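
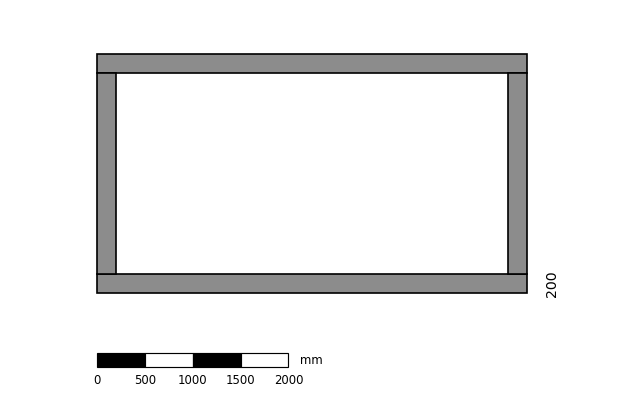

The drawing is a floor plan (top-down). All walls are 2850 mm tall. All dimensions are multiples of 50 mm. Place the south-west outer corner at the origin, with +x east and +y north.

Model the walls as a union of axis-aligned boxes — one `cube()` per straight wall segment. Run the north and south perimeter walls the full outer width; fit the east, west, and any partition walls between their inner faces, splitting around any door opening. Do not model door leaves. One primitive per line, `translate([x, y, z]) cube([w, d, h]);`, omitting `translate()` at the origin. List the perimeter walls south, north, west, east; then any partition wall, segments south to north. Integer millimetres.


cube([4500, 200, 2850]);
translate([0, 2300, 0]) cube([4500, 200, 2850]);
translate([0, 200, 0]) cube([200, 2100, 2850]);
translate([4300, 200, 0]) cube([200, 2100, 2850]);


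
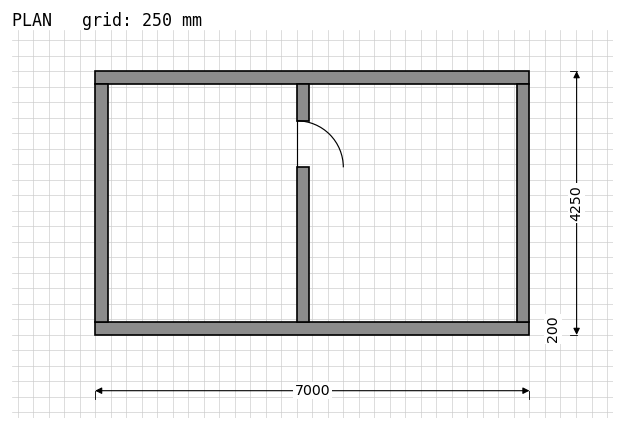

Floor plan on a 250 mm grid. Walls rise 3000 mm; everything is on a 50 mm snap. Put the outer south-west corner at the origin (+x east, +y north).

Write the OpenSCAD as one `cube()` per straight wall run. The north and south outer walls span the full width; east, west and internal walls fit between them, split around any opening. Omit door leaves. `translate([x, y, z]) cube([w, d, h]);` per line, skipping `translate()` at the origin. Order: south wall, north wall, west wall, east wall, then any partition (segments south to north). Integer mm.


cube([7000, 200, 3000]);
translate([0, 4050, 0]) cube([7000, 200, 3000]);
translate([0, 200, 0]) cube([200, 3850, 3000]);
translate([6800, 200, 0]) cube([200, 3850, 3000]);
translate([3250, 200, 0]) cube([200, 2500, 3000]);
translate([3250, 3450, 0]) cube([200, 600, 3000]);


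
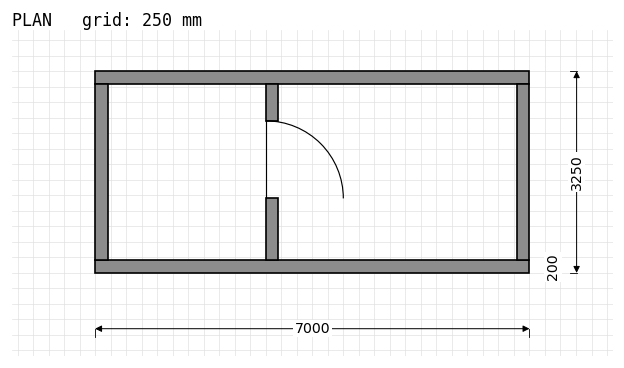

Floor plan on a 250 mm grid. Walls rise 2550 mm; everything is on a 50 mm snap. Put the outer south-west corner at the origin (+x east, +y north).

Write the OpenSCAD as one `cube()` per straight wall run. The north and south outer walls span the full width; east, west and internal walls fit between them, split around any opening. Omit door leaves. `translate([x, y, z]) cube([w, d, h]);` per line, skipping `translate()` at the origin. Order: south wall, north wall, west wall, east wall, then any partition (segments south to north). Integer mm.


cube([7000, 200, 2550]);
translate([0, 3050, 0]) cube([7000, 200, 2550]);
translate([0, 200, 0]) cube([200, 2850, 2550]);
translate([6800, 200, 0]) cube([200, 2850, 2550]);
translate([2750, 200, 0]) cube([200, 1000, 2550]);
translate([2750, 2450, 0]) cube([200, 600, 2550]);


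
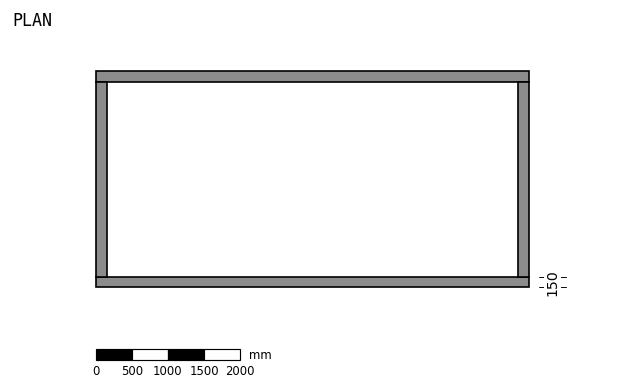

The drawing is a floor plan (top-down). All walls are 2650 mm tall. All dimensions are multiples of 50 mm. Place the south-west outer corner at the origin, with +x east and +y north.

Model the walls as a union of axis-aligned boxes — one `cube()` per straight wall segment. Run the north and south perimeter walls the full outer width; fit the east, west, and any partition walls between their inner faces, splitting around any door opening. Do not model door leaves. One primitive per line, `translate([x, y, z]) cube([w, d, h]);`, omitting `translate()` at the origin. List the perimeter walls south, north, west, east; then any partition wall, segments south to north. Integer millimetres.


cube([6000, 150, 2650]);
translate([0, 2850, 0]) cube([6000, 150, 2650]);
translate([0, 150, 0]) cube([150, 2700, 2650]);
translate([5850, 150, 0]) cube([150, 2700, 2650]);


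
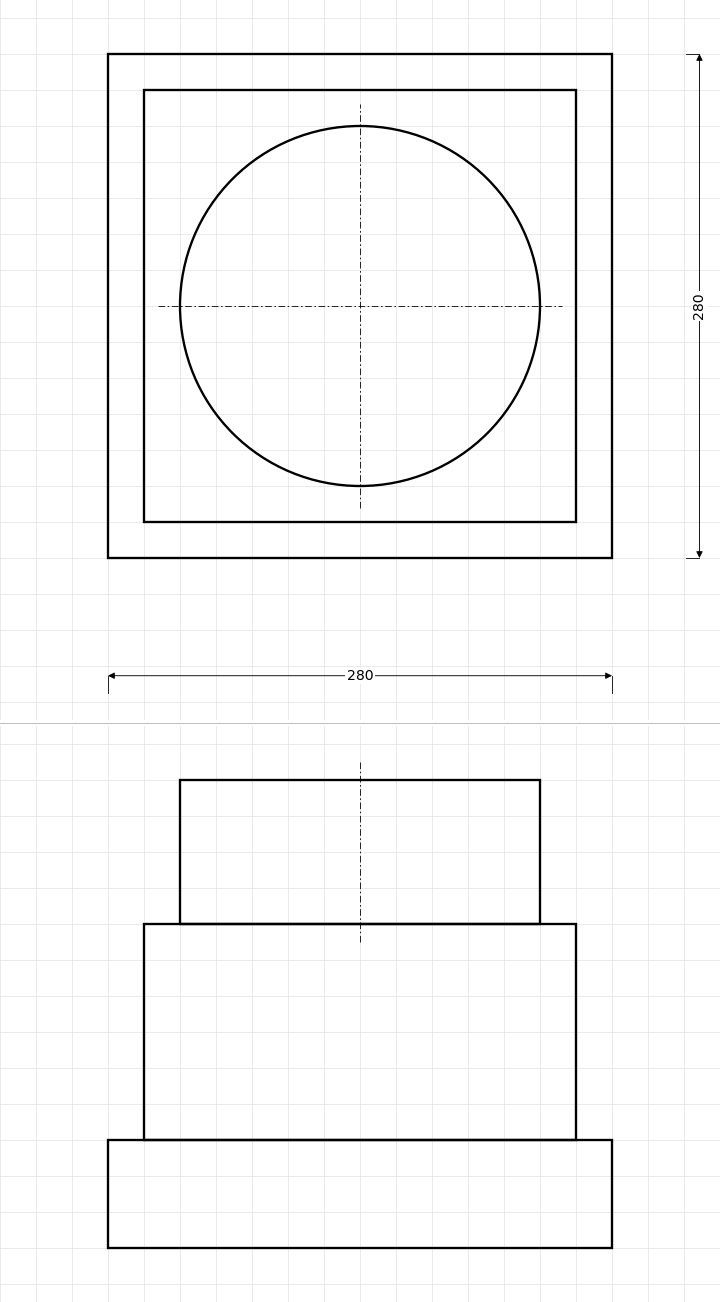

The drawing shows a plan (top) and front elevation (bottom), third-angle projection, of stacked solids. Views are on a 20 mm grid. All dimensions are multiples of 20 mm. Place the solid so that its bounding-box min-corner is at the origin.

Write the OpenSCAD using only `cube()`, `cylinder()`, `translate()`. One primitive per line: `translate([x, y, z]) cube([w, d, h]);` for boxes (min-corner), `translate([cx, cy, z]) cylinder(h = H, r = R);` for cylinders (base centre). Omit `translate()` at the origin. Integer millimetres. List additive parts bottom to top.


cube([280, 280, 60]);
translate([20, 20, 60]) cube([240, 240, 120]);
translate([140, 140, 180]) cylinder(h = 80, r = 100);


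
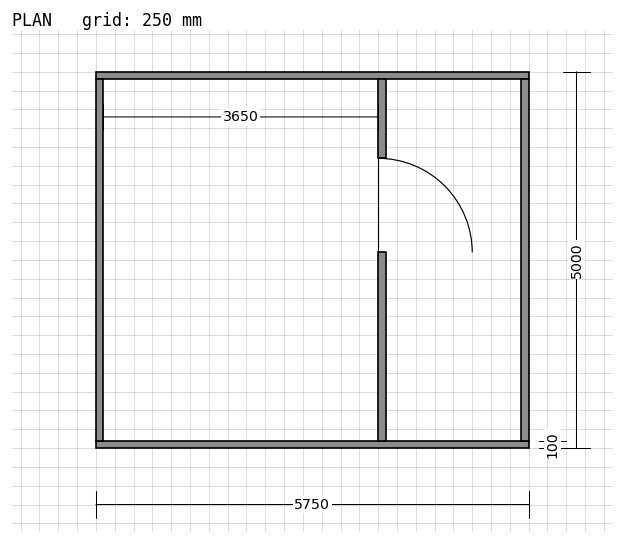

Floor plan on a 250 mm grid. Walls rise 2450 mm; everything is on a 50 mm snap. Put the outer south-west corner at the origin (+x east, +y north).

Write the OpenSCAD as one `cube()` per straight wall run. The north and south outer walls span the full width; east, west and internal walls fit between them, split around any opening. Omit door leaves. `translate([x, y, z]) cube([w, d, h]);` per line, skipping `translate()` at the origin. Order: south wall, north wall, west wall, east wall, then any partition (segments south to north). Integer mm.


cube([5750, 100, 2450]);
translate([0, 4900, 0]) cube([5750, 100, 2450]);
translate([0, 100, 0]) cube([100, 4800, 2450]);
translate([5650, 100, 0]) cube([100, 4800, 2450]);
translate([3750, 100, 0]) cube([100, 2500, 2450]);
translate([3750, 3850, 0]) cube([100, 1050, 2450]);


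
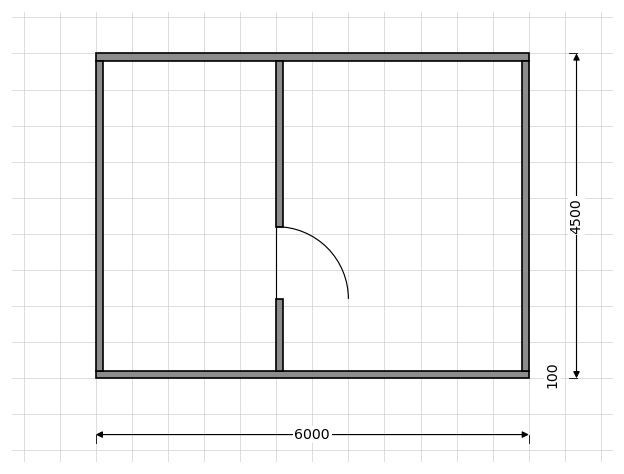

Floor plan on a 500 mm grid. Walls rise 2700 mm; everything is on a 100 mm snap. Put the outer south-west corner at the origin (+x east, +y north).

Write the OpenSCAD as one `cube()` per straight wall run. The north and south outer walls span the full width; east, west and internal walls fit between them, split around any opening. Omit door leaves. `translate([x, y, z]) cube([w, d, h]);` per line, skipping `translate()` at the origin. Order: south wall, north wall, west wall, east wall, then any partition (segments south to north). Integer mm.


cube([6000, 100, 2700]);
translate([0, 4400, 0]) cube([6000, 100, 2700]);
translate([0, 100, 0]) cube([100, 4300, 2700]);
translate([5900, 100, 0]) cube([100, 4300, 2700]);
translate([2500, 100, 0]) cube([100, 1000, 2700]);
translate([2500, 2100, 0]) cube([100, 2300, 2700]);


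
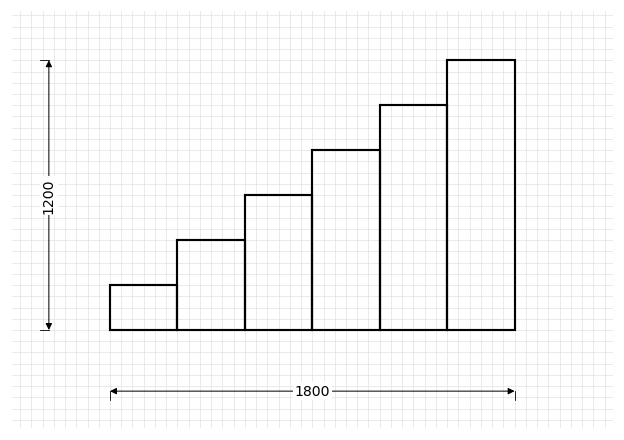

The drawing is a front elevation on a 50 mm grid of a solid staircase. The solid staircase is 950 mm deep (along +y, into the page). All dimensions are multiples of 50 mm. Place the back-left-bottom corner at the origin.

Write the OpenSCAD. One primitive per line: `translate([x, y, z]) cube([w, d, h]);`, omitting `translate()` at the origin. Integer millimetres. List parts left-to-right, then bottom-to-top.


cube([300, 950, 200]);
translate([300, 0, 0]) cube([300, 950, 400]);
translate([600, 0, 0]) cube([300, 950, 600]);
translate([900, 0, 0]) cube([300, 950, 800]);
translate([1200, 0, 0]) cube([300, 950, 1000]);
translate([1500, 0, 0]) cube([300, 950, 1200]);


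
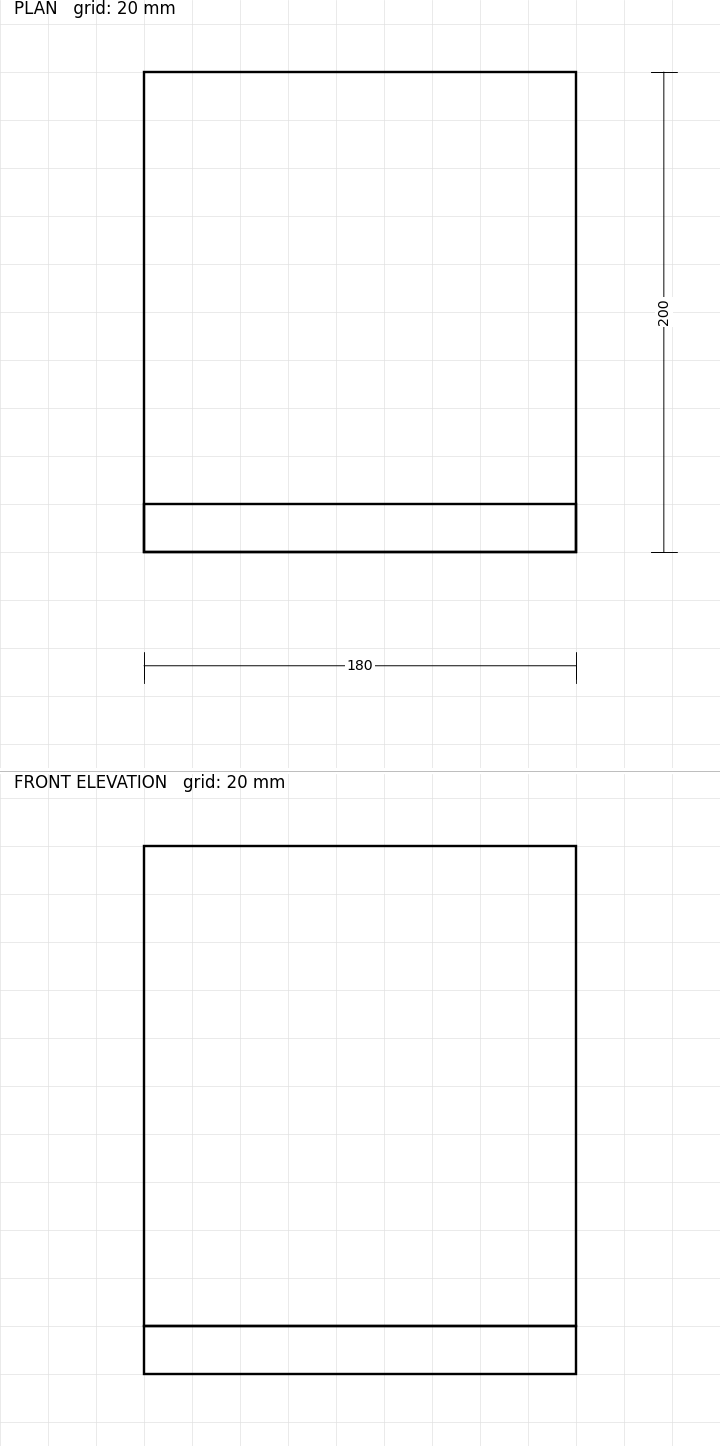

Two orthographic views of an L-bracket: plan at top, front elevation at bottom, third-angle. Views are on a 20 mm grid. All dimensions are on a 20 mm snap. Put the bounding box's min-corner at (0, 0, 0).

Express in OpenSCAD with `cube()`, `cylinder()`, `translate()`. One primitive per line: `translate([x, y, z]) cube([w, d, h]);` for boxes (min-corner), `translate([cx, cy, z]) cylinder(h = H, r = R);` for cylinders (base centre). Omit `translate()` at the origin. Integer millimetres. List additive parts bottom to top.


cube([180, 200, 20]);
translate([0, 0, 20]) cube([180, 20, 200]);


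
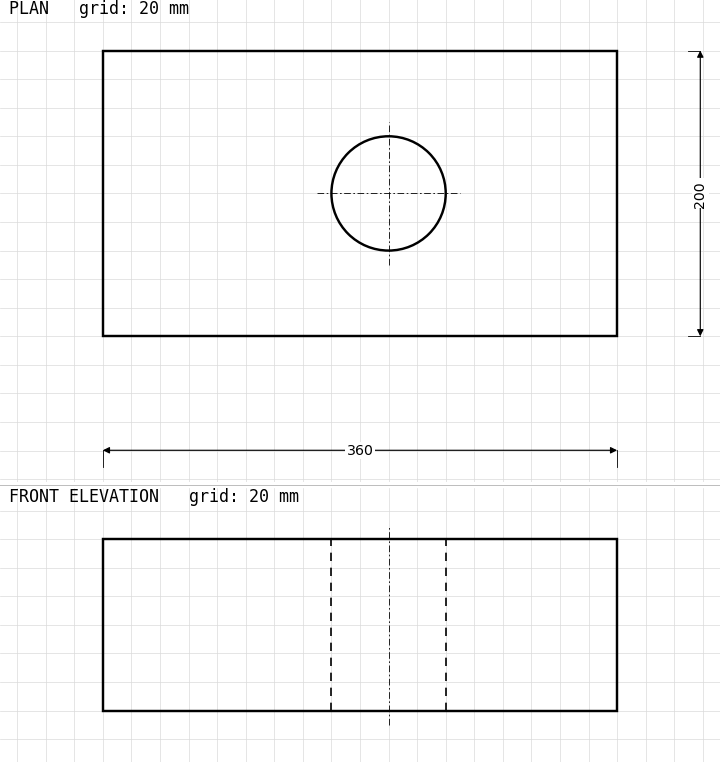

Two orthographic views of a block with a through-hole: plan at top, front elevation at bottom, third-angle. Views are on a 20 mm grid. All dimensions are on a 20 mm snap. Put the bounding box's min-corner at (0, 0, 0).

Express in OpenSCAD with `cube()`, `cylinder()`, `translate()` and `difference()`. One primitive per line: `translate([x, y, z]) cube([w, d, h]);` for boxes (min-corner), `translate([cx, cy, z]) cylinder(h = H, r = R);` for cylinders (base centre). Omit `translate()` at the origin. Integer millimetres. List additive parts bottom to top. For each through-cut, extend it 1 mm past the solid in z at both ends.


difference() {
  cube([360, 200, 120]);
  translate([200, 100, -1]) cylinder(h = 122, r = 40);
}


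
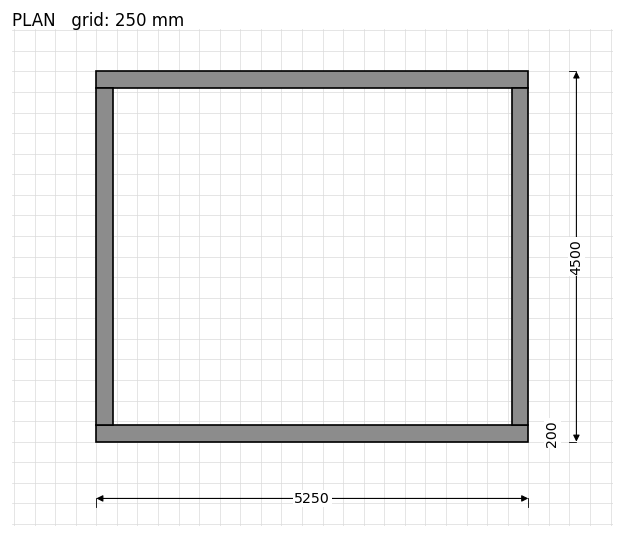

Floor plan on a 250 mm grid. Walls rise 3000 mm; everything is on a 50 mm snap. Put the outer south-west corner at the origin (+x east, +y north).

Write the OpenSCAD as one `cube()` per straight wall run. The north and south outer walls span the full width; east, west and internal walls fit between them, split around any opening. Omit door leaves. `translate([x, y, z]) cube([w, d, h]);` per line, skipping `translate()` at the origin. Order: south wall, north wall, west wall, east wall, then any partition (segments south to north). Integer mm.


cube([5250, 200, 3000]);
translate([0, 4300, 0]) cube([5250, 200, 3000]);
translate([0, 200, 0]) cube([200, 4100, 3000]);
translate([5050, 200, 0]) cube([200, 4100, 3000]);


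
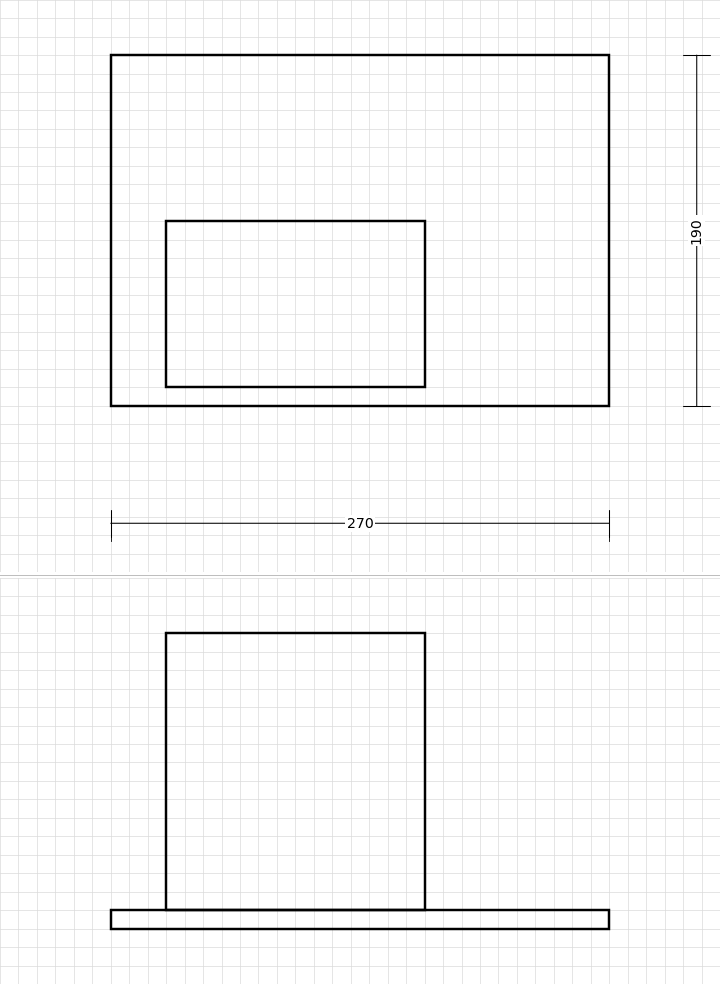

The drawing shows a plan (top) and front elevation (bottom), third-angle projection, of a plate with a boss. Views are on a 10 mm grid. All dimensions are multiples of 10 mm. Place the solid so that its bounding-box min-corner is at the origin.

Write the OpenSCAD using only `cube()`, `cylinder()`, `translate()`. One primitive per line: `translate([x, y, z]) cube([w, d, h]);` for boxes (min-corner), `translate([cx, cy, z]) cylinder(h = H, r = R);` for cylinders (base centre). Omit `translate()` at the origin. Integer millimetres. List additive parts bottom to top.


cube([270, 190, 10]);
translate([30, 10, 10]) cube([140, 90, 150]);


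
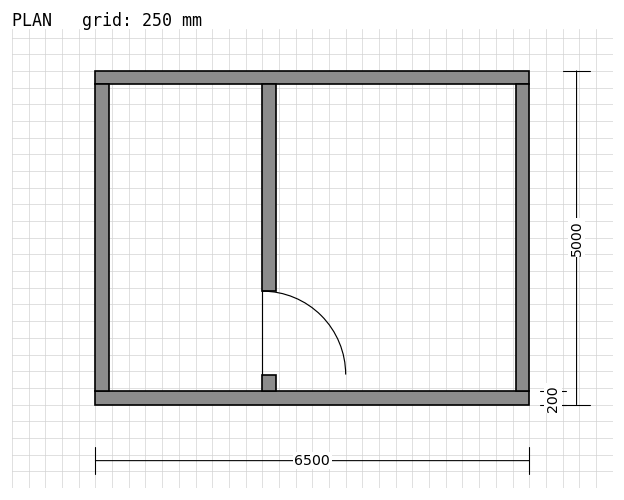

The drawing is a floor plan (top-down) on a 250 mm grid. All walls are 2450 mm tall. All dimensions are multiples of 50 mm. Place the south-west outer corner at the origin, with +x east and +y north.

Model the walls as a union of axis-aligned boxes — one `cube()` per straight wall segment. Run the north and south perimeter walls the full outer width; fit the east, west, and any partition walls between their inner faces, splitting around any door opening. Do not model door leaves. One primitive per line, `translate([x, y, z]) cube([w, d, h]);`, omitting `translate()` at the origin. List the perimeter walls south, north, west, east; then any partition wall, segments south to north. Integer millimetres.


cube([6500, 200, 2450]);
translate([0, 4800, 0]) cube([6500, 200, 2450]);
translate([0, 200, 0]) cube([200, 4600, 2450]);
translate([6300, 200, 0]) cube([200, 4600, 2450]);
translate([2500, 200, 0]) cube([200, 250, 2450]);
translate([2500, 1700, 0]) cube([200, 3100, 2450]);


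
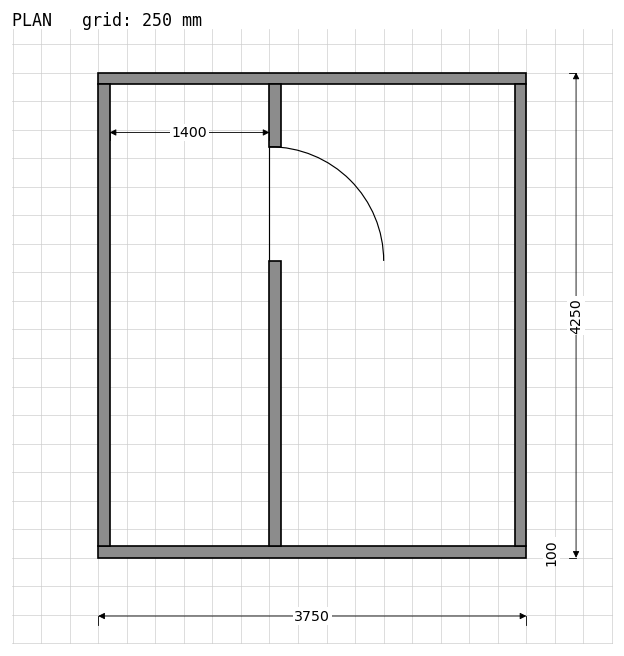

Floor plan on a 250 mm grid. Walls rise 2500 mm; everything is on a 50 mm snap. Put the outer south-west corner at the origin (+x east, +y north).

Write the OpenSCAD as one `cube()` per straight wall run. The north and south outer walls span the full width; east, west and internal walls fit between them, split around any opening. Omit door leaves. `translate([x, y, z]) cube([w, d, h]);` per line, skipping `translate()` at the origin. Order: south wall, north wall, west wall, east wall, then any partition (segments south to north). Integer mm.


cube([3750, 100, 2500]);
translate([0, 4150, 0]) cube([3750, 100, 2500]);
translate([0, 100, 0]) cube([100, 4050, 2500]);
translate([3650, 100, 0]) cube([100, 4050, 2500]);
translate([1500, 100, 0]) cube([100, 2500, 2500]);
translate([1500, 3600, 0]) cube([100, 550, 2500]);


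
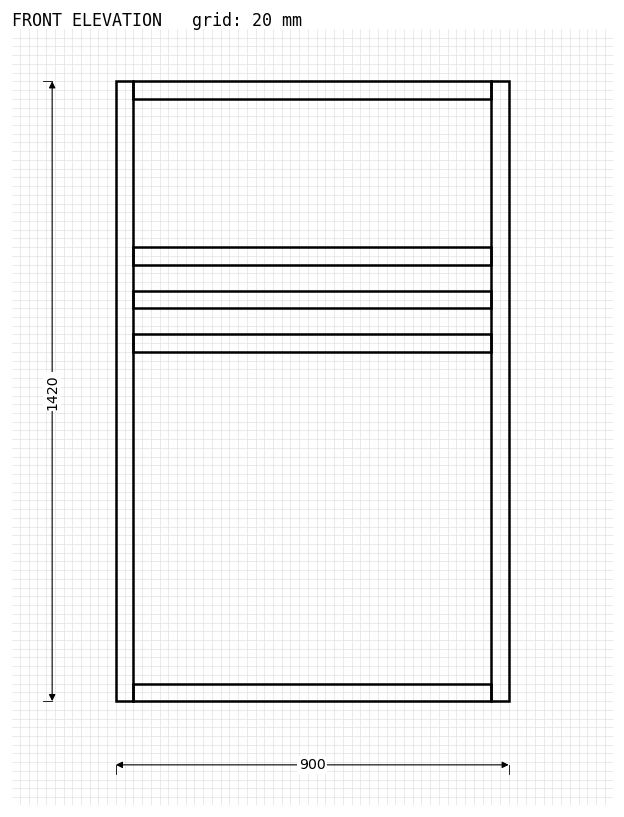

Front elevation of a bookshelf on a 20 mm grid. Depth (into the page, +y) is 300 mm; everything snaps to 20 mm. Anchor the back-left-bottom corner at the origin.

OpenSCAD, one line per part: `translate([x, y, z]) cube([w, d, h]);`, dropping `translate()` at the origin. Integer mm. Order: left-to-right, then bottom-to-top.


cube([40, 300, 1420]);
translate([40, 0, 0]) cube([820, 300, 40]);
translate([40, 0, 800]) cube([820, 300, 40]);
translate([40, 0, 900]) cube([820, 300, 40]);
translate([40, 0, 1000]) cube([820, 300, 40]);
translate([40, 0, 1380]) cube([820, 300, 40]);
translate([860, 0, 0]) cube([40, 300, 1420]);


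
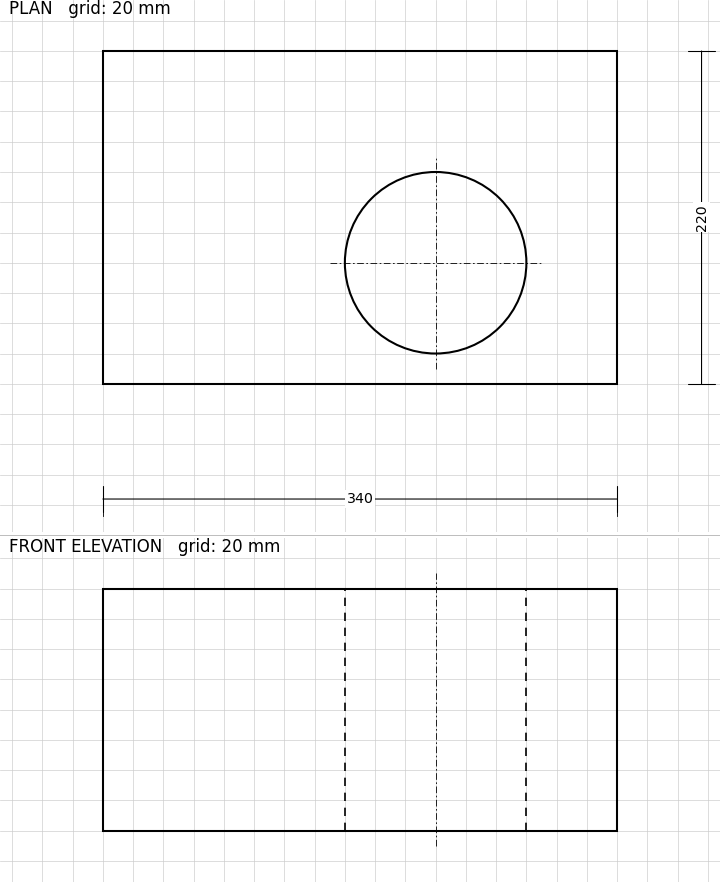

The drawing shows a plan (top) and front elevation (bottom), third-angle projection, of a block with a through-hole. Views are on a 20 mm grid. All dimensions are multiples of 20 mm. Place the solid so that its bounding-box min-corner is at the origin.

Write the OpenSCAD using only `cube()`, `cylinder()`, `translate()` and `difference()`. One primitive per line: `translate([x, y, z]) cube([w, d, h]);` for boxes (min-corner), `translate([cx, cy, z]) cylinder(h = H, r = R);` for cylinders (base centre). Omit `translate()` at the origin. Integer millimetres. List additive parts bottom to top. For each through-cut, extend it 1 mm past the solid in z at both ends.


difference() {
  cube([340, 220, 160]);
  translate([220, 80, -1]) cylinder(h = 162, r = 60);
}


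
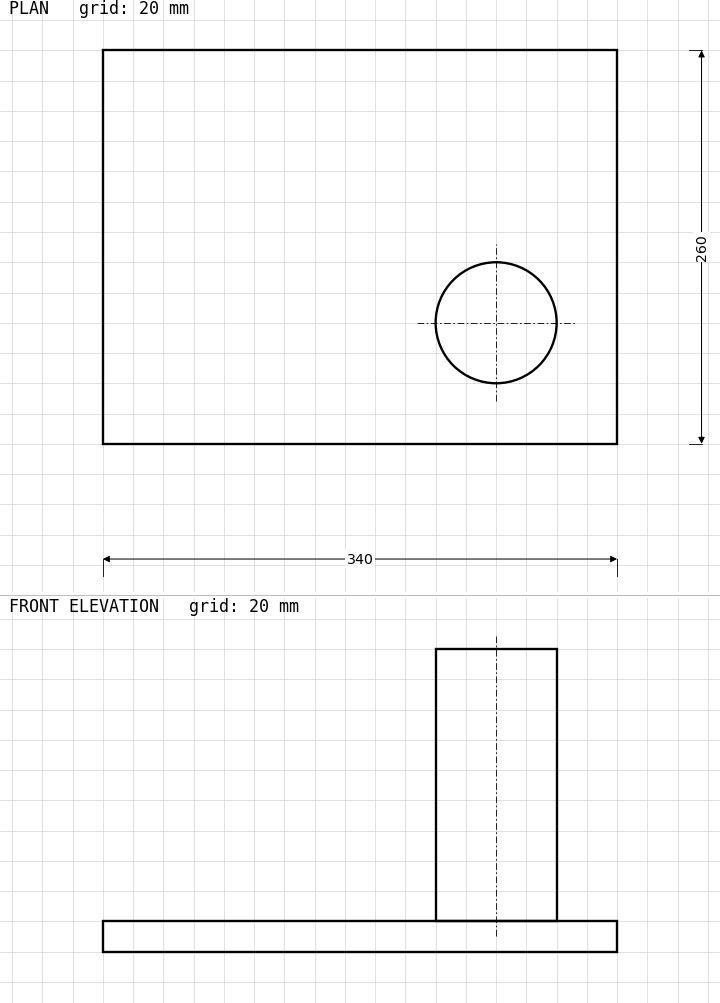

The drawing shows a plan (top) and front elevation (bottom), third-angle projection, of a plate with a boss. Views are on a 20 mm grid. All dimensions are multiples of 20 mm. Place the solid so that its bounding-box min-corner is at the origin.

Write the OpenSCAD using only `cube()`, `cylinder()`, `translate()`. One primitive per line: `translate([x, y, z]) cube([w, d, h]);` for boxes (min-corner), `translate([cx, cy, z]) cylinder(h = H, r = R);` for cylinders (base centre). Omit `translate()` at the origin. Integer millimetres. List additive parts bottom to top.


cube([340, 260, 20]);
translate([260, 80, 20]) cylinder(h = 180, r = 40);


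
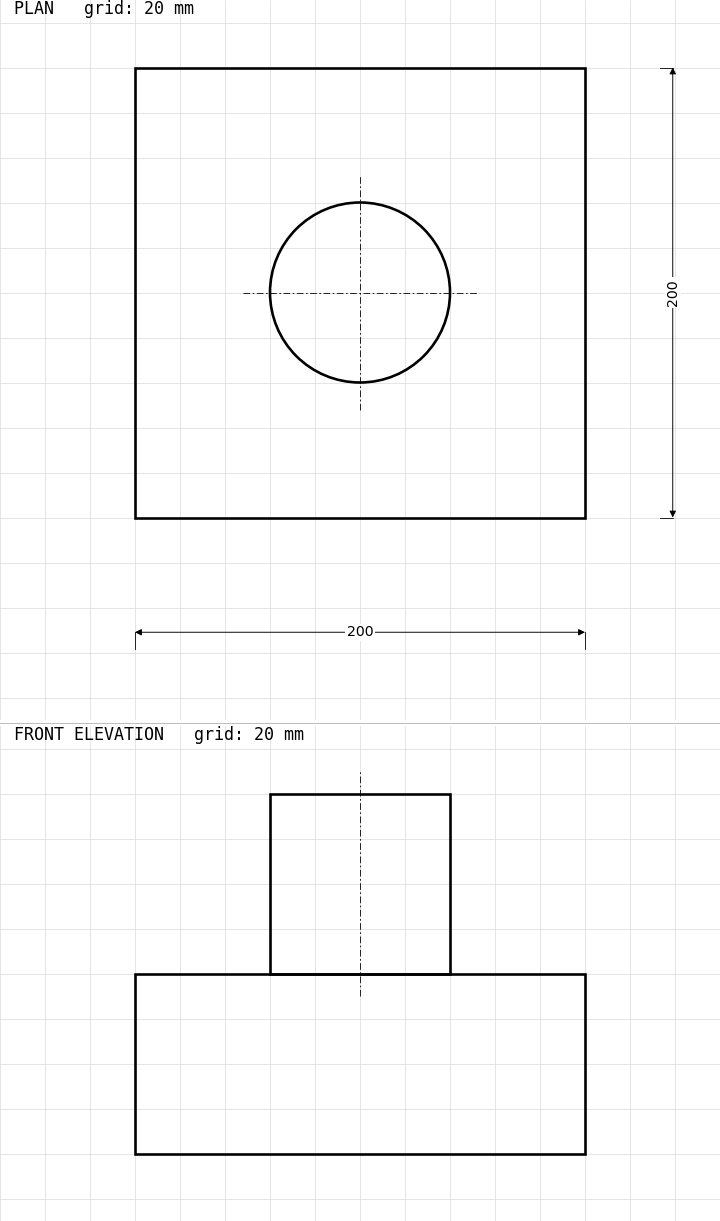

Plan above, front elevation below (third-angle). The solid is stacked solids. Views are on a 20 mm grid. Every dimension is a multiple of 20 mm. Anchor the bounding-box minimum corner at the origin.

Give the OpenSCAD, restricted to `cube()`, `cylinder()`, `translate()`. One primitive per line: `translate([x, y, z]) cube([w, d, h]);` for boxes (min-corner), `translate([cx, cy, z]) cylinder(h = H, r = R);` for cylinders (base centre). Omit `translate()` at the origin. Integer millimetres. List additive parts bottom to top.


cube([200, 200, 80]);
translate([100, 100, 80]) cylinder(h = 80, r = 40);


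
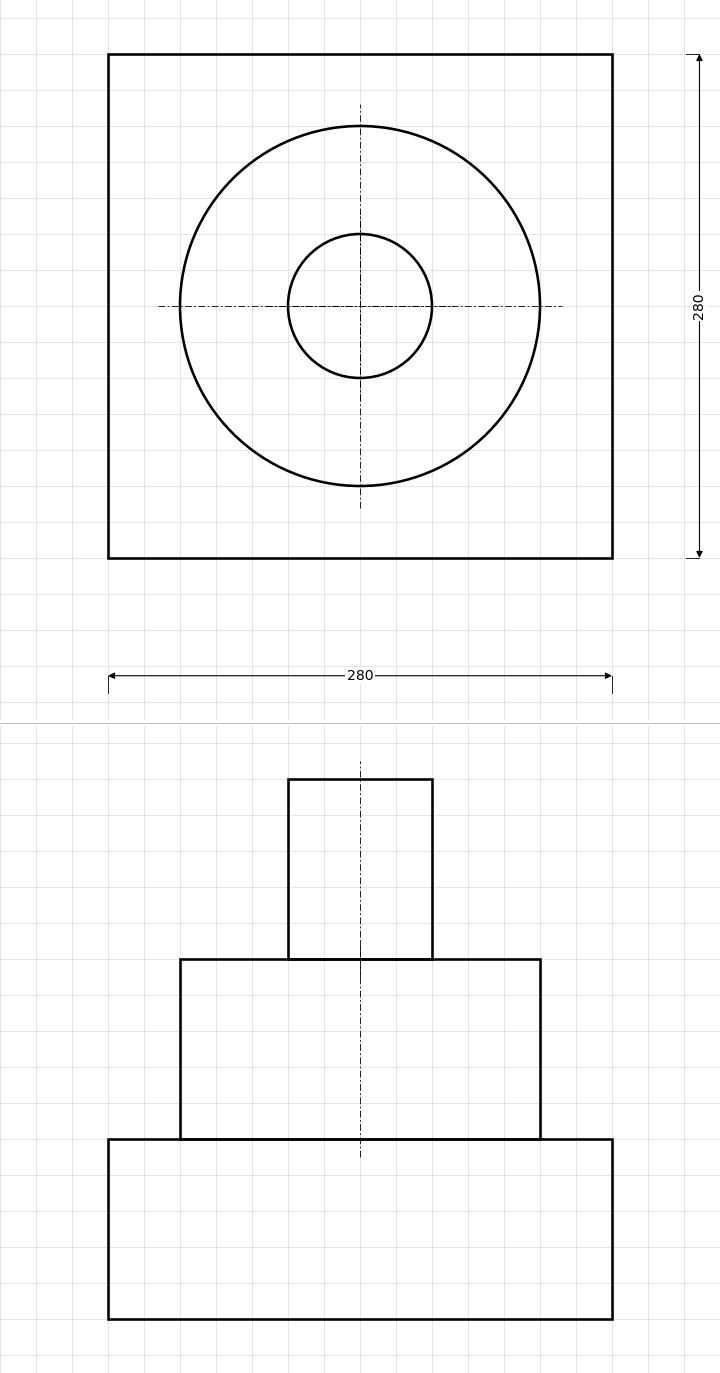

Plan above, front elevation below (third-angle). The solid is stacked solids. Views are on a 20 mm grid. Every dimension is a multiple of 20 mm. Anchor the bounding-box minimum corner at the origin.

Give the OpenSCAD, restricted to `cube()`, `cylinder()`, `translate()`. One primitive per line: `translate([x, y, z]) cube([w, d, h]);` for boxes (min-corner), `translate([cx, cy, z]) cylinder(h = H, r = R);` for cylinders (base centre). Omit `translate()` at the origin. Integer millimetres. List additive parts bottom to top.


cube([280, 280, 100]);
translate([140, 140, 100]) cylinder(h = 100, r = 100);
translate([140, 140, 200]) cylinder(h = 100, r = 40);


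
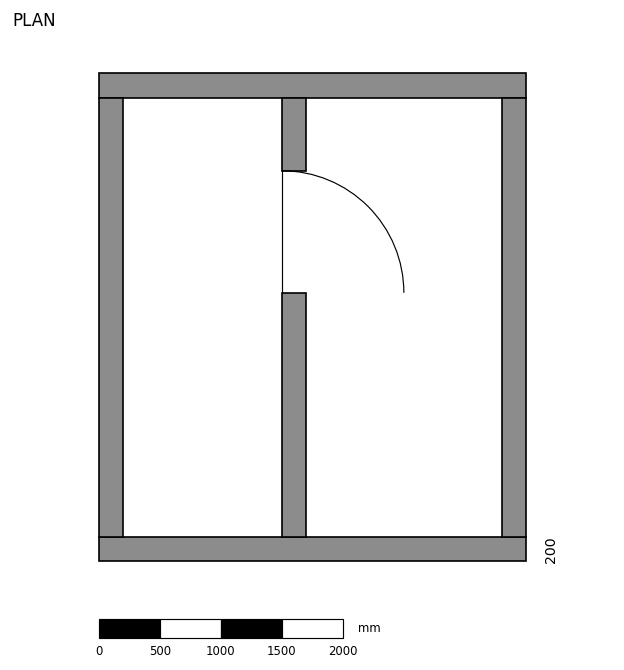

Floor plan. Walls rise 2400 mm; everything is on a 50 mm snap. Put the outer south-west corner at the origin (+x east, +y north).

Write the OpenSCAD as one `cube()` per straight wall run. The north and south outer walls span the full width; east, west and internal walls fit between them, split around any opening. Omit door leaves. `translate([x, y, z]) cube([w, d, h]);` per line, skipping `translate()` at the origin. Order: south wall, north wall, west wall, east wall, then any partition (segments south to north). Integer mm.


cube([3500, 200, 2400]);
translate([0, 3800, 0]) cube([3500, 200, 2400]);
translate([0, 200, 0]) cube([200, 3600, 2400]);
translate([3300, 200, 0]) cube([200, 3600, 2400]);
translate([1500, 200, 0]) cube([200, 2000, 2400]);
translate([1500, 3200, 0]) cube([200, 600, 2400]);


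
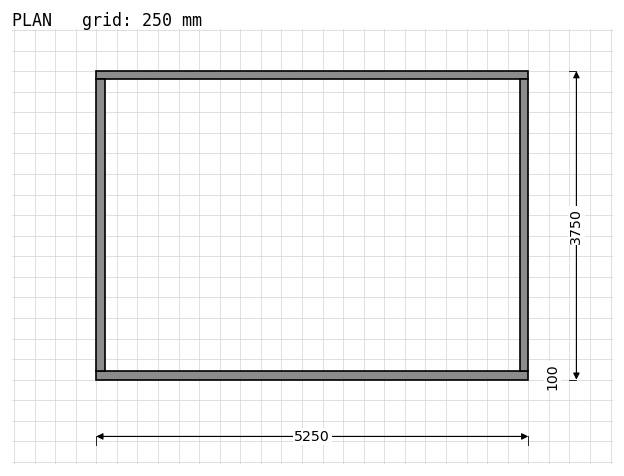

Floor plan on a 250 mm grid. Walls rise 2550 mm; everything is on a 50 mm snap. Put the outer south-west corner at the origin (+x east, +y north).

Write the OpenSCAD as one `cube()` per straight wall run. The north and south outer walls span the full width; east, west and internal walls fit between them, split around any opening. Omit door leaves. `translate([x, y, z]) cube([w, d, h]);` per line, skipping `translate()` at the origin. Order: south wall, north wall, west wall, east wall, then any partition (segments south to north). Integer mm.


cube([5250, 100, 2550]);
translate([0, 3650, 0]) cube([5250, 100, 2550]);
translate([0, 100, 0]) cube([100, 3550, 2550]);
translate([5150, 100, 0]) cube([100, 3550, 2550]);


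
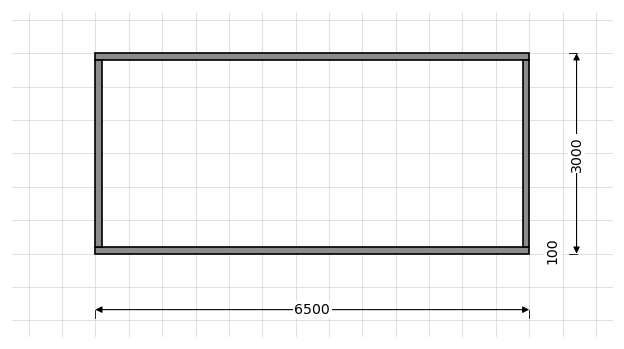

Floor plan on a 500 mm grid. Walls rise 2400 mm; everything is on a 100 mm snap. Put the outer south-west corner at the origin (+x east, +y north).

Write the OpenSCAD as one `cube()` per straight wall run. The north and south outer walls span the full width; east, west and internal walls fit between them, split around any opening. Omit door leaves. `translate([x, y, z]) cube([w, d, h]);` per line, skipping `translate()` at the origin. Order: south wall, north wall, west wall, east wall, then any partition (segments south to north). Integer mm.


cube([6500, 100, 2400]);
translate([0, 2900, 0]) cube([6500, 100, 2400]);
translate([0, 100, 0]) cube([100, 2800, 2400]);
translate([6400, 100, 0]) cube([100, 2800, 2400]);


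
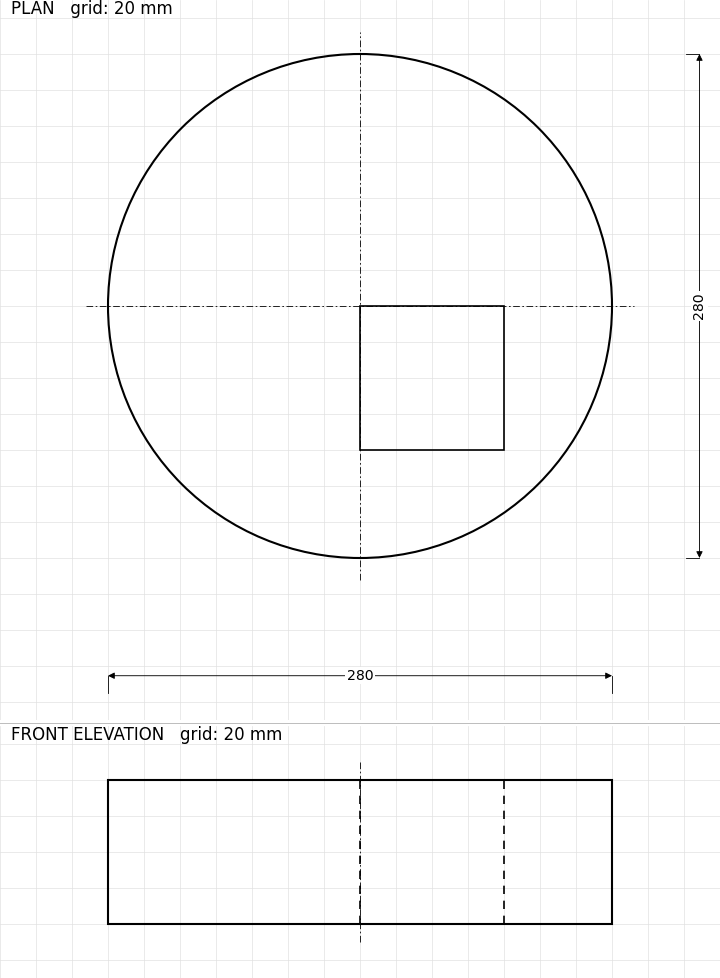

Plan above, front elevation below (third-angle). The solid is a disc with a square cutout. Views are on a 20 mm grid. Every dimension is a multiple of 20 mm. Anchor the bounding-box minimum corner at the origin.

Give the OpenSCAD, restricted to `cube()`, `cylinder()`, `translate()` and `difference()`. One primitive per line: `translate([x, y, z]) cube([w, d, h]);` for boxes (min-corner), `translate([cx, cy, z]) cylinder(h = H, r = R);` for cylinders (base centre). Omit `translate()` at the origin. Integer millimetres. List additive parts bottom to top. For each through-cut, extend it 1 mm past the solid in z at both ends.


difference() {
  translate([140, 140, 0]) cylinder(h = 80, r = 140);
  translate([140, 60, -1]) cube([80, 80, 82]);
}


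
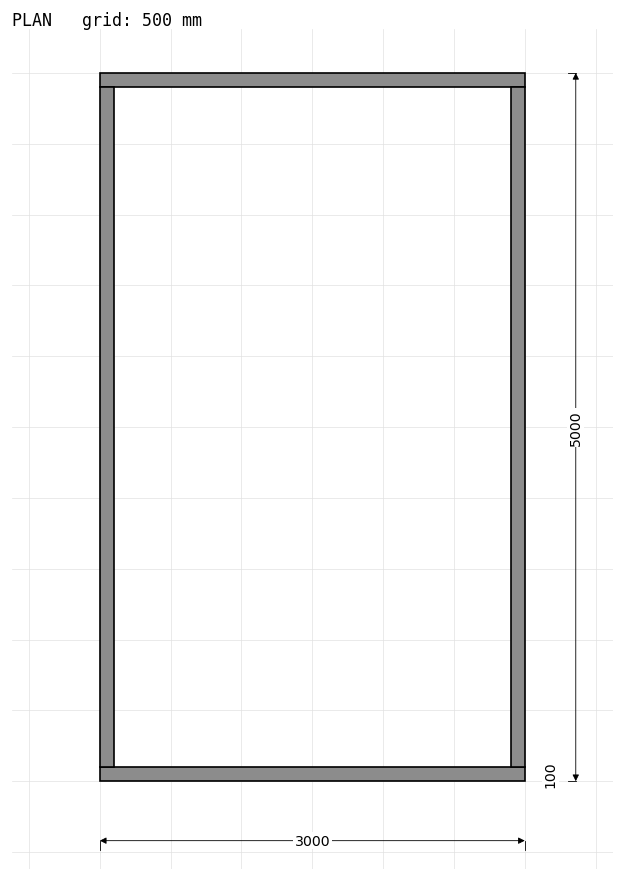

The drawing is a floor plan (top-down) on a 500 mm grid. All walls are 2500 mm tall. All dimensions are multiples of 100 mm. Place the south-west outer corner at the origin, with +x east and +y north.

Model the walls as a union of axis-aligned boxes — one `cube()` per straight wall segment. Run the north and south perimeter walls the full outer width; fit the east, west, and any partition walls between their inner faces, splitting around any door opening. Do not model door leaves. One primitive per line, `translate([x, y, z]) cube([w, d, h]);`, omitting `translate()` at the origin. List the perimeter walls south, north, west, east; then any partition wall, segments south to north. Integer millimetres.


cube([3000, 100, 2500]);
translate([0, 4900, 0]) cube([3000, 100, 2500]);
translate([0, 100, 0]) cube([100, 4800, 2500]);
translate([2900, 100, 0]) cube([100, 4800, 2500]);


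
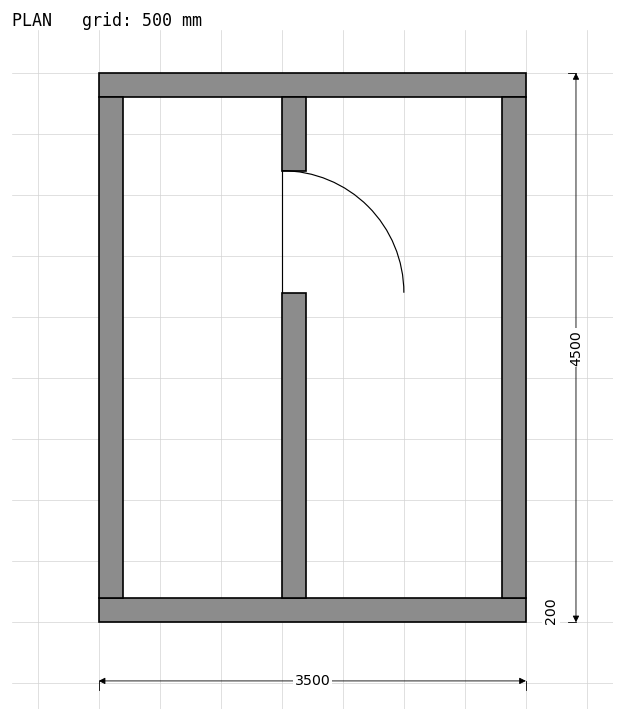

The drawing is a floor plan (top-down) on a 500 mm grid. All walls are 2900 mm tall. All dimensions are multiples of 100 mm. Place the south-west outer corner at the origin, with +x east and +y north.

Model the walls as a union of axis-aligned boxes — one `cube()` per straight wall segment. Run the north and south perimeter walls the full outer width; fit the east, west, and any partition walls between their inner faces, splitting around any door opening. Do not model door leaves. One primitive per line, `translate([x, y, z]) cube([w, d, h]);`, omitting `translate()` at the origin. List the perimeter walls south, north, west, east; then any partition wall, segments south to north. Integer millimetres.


cube([3500, 200, 2900]);
translate([0, 4300, 0]) cube([3500, 200, 2900]);
translate([0, 200, 0]) cube([200, 4100, 2900]);
translate([3300, 200, 0]) cube([200, 4100, 2900]);
translate([1500, 200, 0]) cube([200, 2500, 2900]);
translate([1500, 3700, 0]) cube([200, 600, 2900]);


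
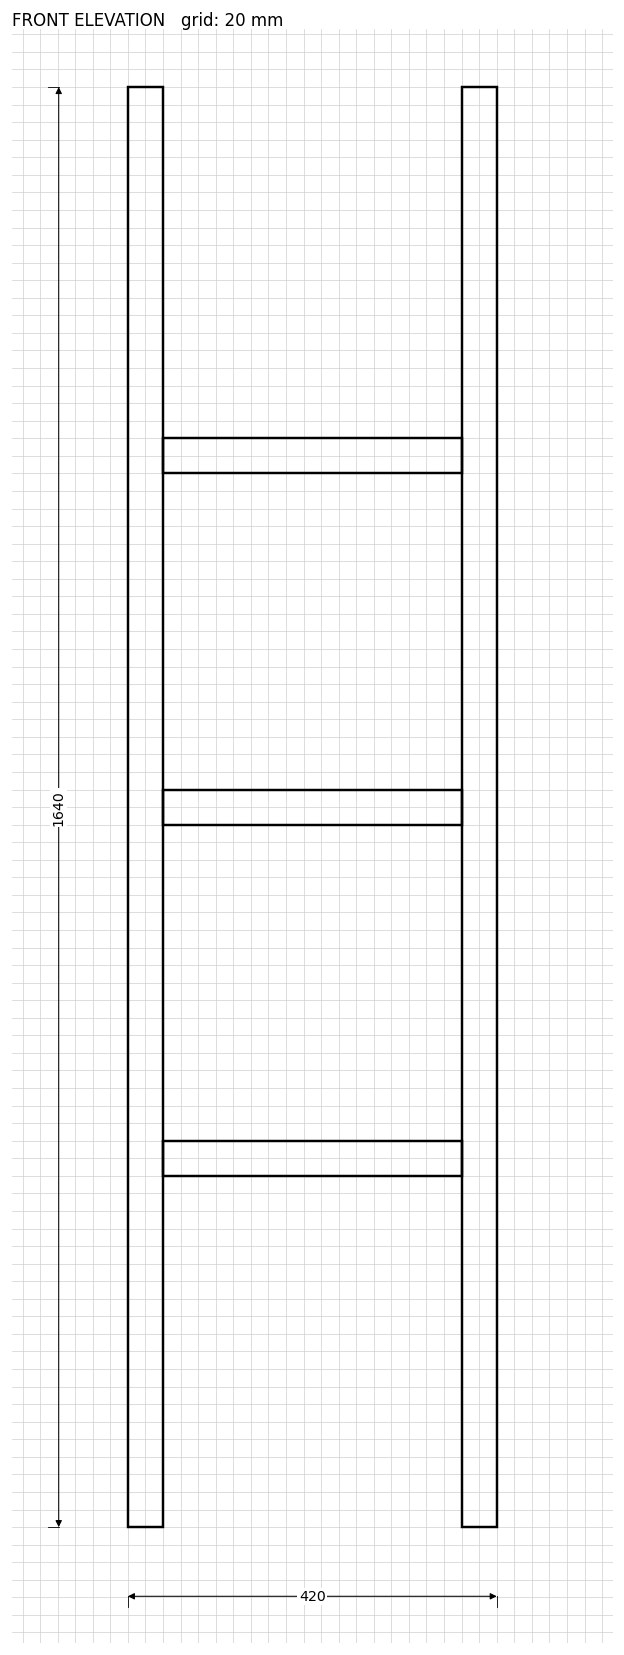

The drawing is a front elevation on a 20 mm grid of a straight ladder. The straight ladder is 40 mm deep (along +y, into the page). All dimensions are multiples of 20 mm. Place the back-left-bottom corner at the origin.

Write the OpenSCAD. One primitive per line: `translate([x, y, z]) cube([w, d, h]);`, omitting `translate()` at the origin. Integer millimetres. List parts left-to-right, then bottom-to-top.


cube([40, 40, 1640]);
translate([40, 0, 400]) cube([340, 40, 40]);
translate([40, 0, 800]) cube([340, 40, 40]);
translate([40, 0, 1200]) cube([340, 40, 40]);
translate([380, 0, 0]) cube([40, 40, 1640]);


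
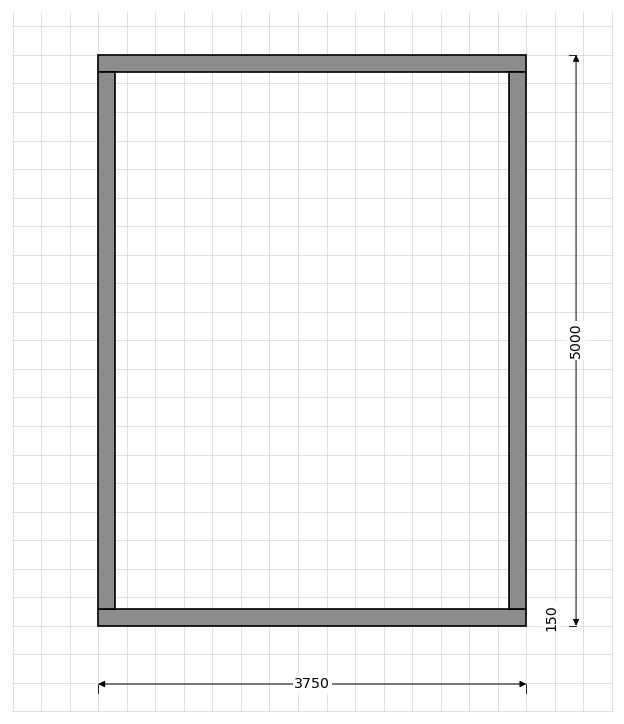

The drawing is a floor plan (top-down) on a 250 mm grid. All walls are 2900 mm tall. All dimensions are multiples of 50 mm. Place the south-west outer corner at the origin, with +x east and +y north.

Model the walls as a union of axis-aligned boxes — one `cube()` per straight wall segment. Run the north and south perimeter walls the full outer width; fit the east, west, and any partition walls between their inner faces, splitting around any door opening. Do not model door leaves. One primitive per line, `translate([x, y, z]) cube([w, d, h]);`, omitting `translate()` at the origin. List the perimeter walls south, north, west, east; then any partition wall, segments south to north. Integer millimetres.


cube([3750, 150, 2900]);
translate([0, 4850, 0]) cube([3750, 150, 2900]);
translate([0, 150, 0]) cube([150, 4700, 2900]);
translate([3600, 150, 0]) cube([150, 4700, 2900]);


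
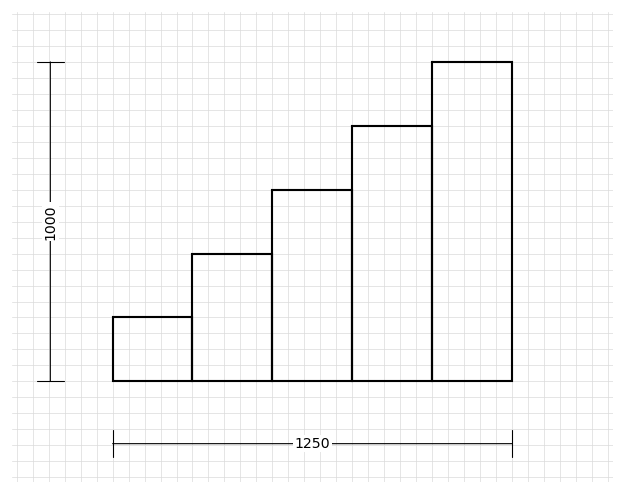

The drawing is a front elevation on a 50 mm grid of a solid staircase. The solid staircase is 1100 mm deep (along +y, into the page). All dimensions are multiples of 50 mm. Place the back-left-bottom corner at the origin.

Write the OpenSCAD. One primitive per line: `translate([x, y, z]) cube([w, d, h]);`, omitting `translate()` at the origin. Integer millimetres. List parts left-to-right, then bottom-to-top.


cube([250, 1100, 200]);
translate([250, 0, 0]) cube([250, 1100, 400]);
translate([500, 0, 0]) cube([250, 1100, 600]);
translate([750, 0, 0]) cube([250, 1100, 800]);
translate([1000, 0, 0]) cube([250, 1100, 1000]);


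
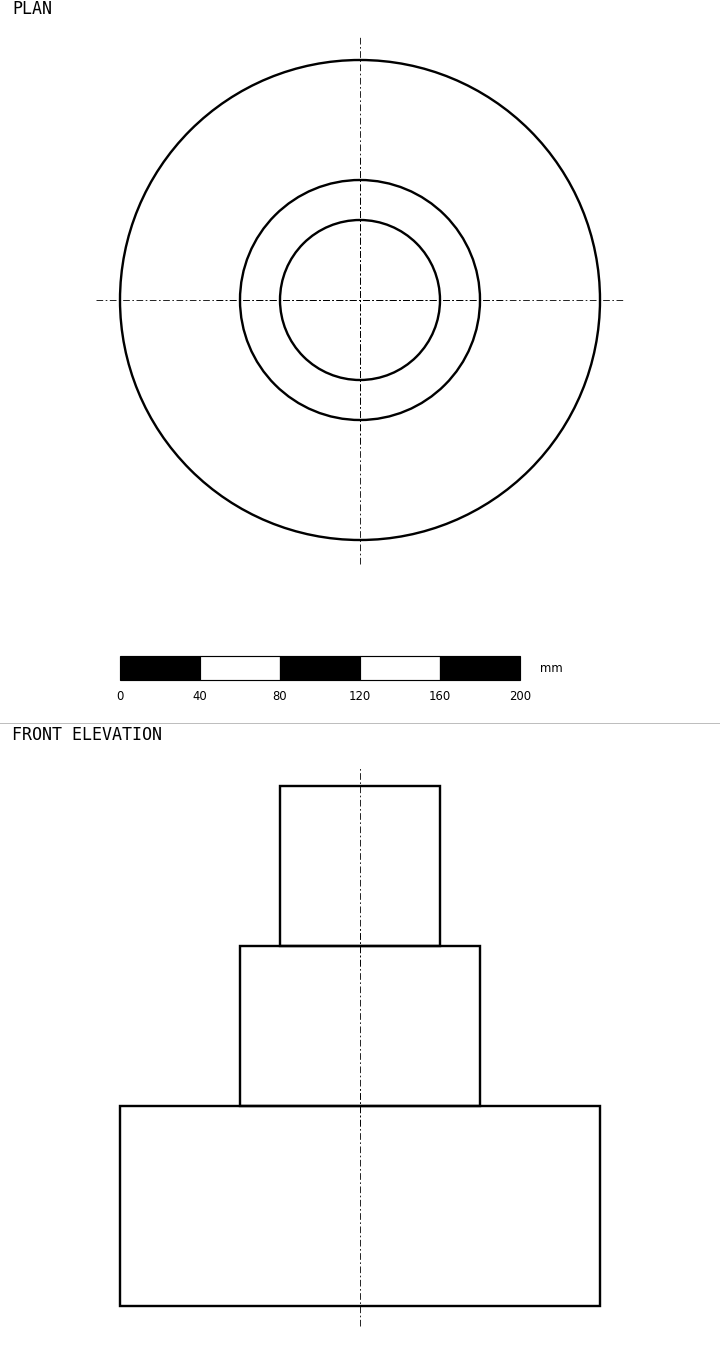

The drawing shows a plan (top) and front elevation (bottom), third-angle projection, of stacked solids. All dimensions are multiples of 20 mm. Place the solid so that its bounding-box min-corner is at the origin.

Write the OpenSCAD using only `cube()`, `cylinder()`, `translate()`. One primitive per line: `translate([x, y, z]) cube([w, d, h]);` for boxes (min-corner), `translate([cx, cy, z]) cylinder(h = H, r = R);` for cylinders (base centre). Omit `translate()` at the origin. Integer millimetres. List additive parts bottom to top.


translate([120, 120, 0]) cylinder(h = 100, r = 120);
translate([120, 120, 100]) cylinder(h = 80, r = 60);
translate([120, 120, 180]) cylinder(h = 80, r = 40);


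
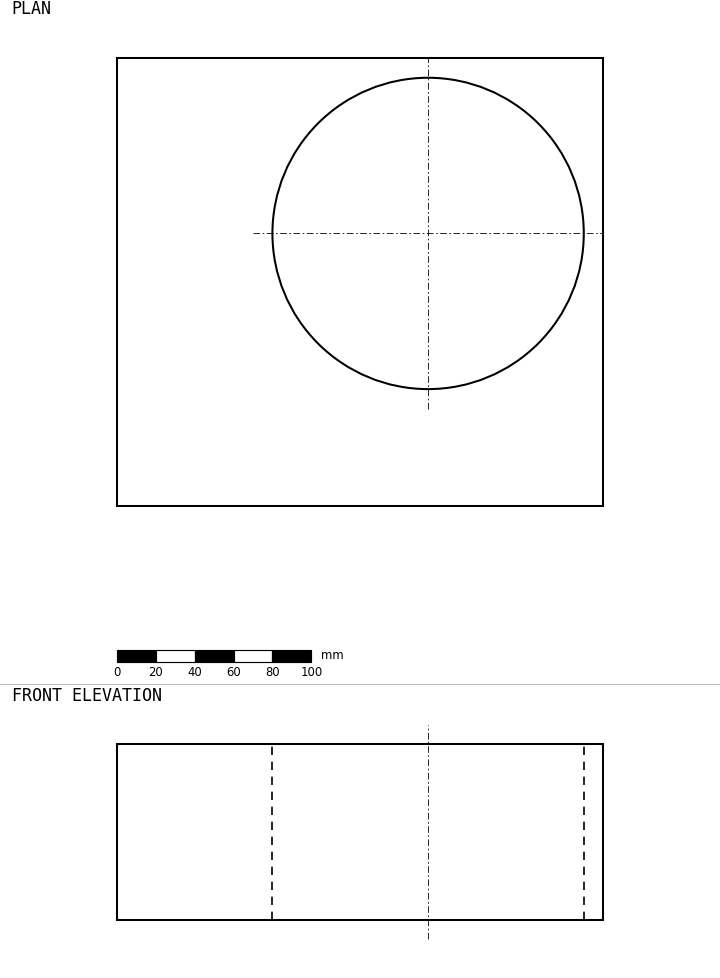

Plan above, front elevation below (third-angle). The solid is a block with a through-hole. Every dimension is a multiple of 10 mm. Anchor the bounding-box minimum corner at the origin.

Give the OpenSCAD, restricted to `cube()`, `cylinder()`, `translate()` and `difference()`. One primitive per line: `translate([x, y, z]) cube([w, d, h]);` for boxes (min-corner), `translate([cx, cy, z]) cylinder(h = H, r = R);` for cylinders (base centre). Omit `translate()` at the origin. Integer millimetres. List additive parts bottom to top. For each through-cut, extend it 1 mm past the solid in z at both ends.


difference() {
  cube([250, 230, 90]);
  translate([160, 140, -1]) cylinder(h = 92, r = 80);
}


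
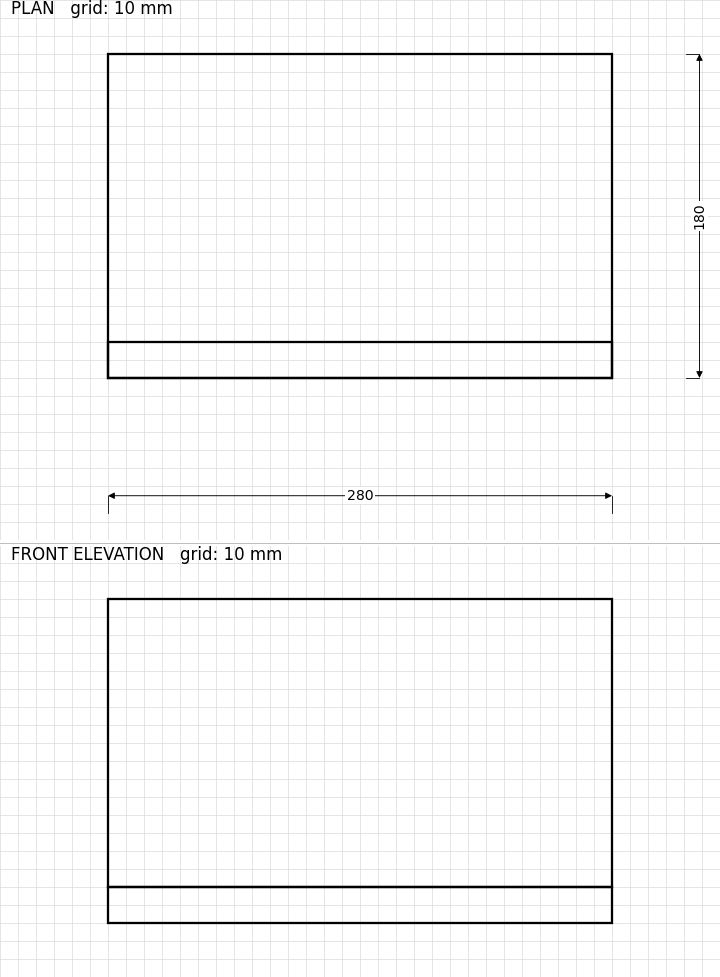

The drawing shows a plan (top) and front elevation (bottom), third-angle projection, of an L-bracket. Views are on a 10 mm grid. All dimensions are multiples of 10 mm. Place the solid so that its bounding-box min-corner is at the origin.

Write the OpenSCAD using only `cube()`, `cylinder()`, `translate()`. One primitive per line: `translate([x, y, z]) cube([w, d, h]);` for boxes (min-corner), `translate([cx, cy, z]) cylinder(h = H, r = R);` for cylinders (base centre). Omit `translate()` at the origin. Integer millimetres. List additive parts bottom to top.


cube([280, 180, 20]);
translate([0, 0, 20]) cube([280, 20, 160]);


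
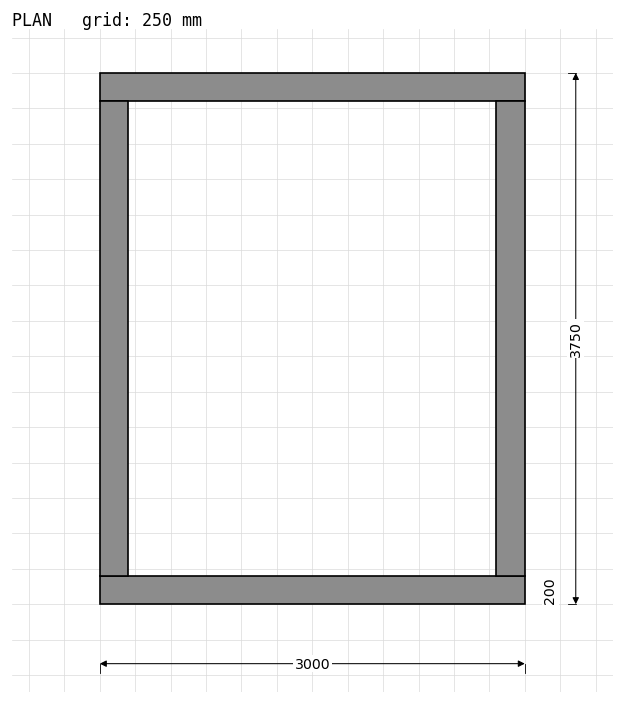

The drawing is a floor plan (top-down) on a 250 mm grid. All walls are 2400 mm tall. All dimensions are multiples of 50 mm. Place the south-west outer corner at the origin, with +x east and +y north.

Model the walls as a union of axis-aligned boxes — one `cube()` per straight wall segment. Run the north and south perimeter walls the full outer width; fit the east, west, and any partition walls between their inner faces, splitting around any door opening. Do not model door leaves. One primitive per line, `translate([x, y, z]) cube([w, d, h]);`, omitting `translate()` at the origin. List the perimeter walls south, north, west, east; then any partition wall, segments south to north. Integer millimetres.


cube([3000, 200, 2400]);
translate([0, 3550, 0]) cube([3000, 200, 2400]);
translate([0, 200, 0]) cube([200, 3350, 2400]);
translate([2800, 200, 0]) cube([200, 3350, 2400]);


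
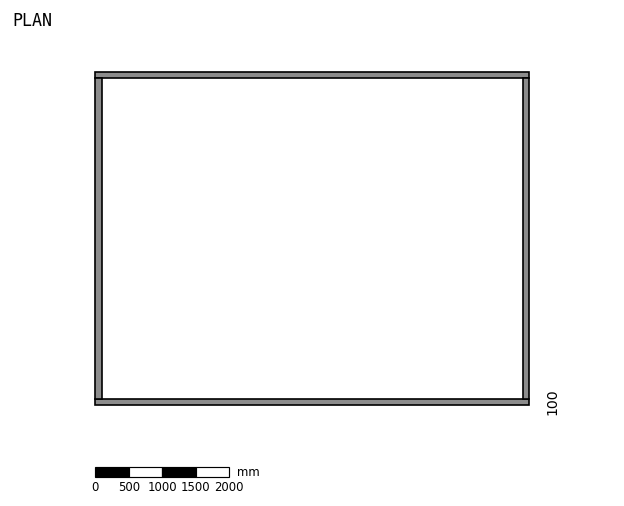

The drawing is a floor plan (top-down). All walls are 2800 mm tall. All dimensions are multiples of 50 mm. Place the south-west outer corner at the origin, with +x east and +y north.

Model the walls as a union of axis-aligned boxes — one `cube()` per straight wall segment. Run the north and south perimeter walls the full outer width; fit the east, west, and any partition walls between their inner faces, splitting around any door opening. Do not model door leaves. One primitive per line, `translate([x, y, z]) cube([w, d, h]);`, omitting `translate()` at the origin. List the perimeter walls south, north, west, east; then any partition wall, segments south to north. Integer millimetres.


cube([6500, 100, 2800]);
translate([0, 4900, 0]) cube([6500, 100, 2800]);
translate([0, 100, 0]) cube([100, 4800, 2800]);
translate([6400, 100, 0]) cube([100, 4800, 2800]);


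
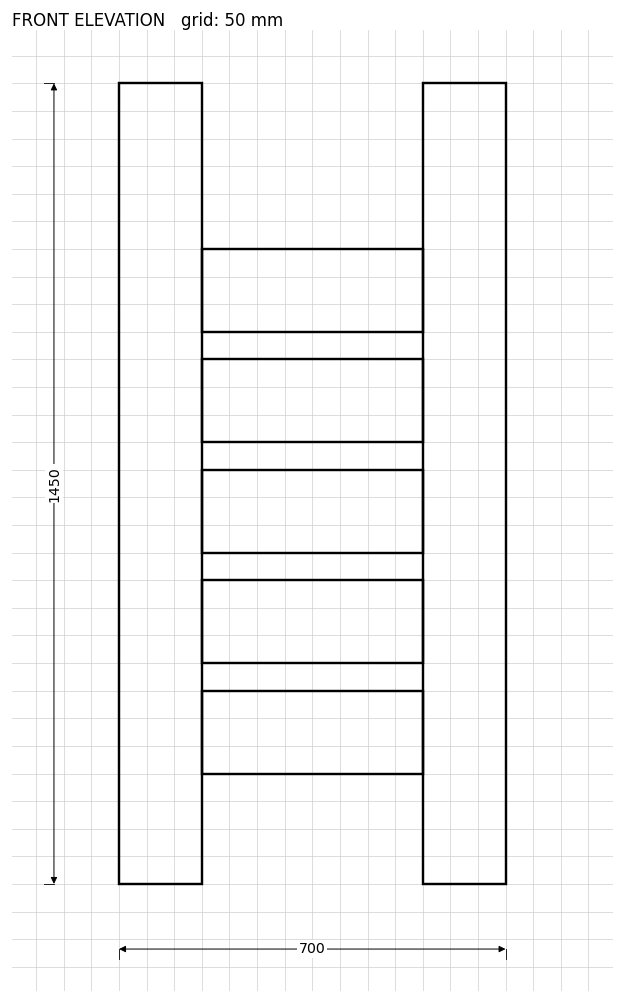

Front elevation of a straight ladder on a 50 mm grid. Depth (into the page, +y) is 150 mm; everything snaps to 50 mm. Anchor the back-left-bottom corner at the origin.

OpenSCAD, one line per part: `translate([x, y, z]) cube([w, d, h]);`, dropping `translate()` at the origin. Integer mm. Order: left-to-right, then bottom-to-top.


cube([150, 150, 1450]);
translate([150, 0, 200]) cube([400, 150, 150]);
translate([150, 0, 400]) cube([400, 150, 150]);
translate([150, 0, 600]) cube([400, 150, 150]);
translate([150, 0, 800]) cube([400, 150, 150]);
translate([150, 0, 1000]) cube([400, 150, 150]);
translate([550, 0, 0]) cube([150, 150, 1450]);


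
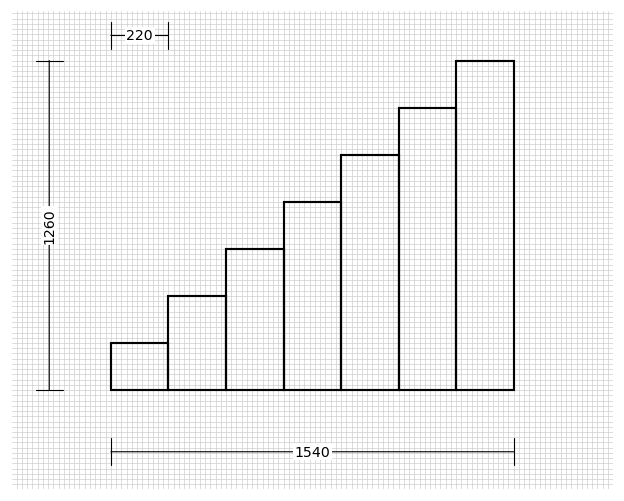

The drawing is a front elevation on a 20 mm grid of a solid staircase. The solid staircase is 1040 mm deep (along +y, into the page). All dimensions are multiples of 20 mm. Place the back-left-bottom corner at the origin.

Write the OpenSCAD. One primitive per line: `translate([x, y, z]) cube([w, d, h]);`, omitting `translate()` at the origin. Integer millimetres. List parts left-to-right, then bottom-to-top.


cube([220, 1040, 180]);
translate([220, 0, 0]) cube([220, 1040, 360]);
translate([440, 0, 0]) cube([220, 1040, 540]);
translate([660, 0, 0]) cube([220, 1040, 720]);
translate([880, 0, 0]) cube([220, 1040, 900]);
translate([1100, 0, 0]) cube([220, 1040, 1080]);
translate([1320, 0, 0]) cube([220, 1040, 1260]);


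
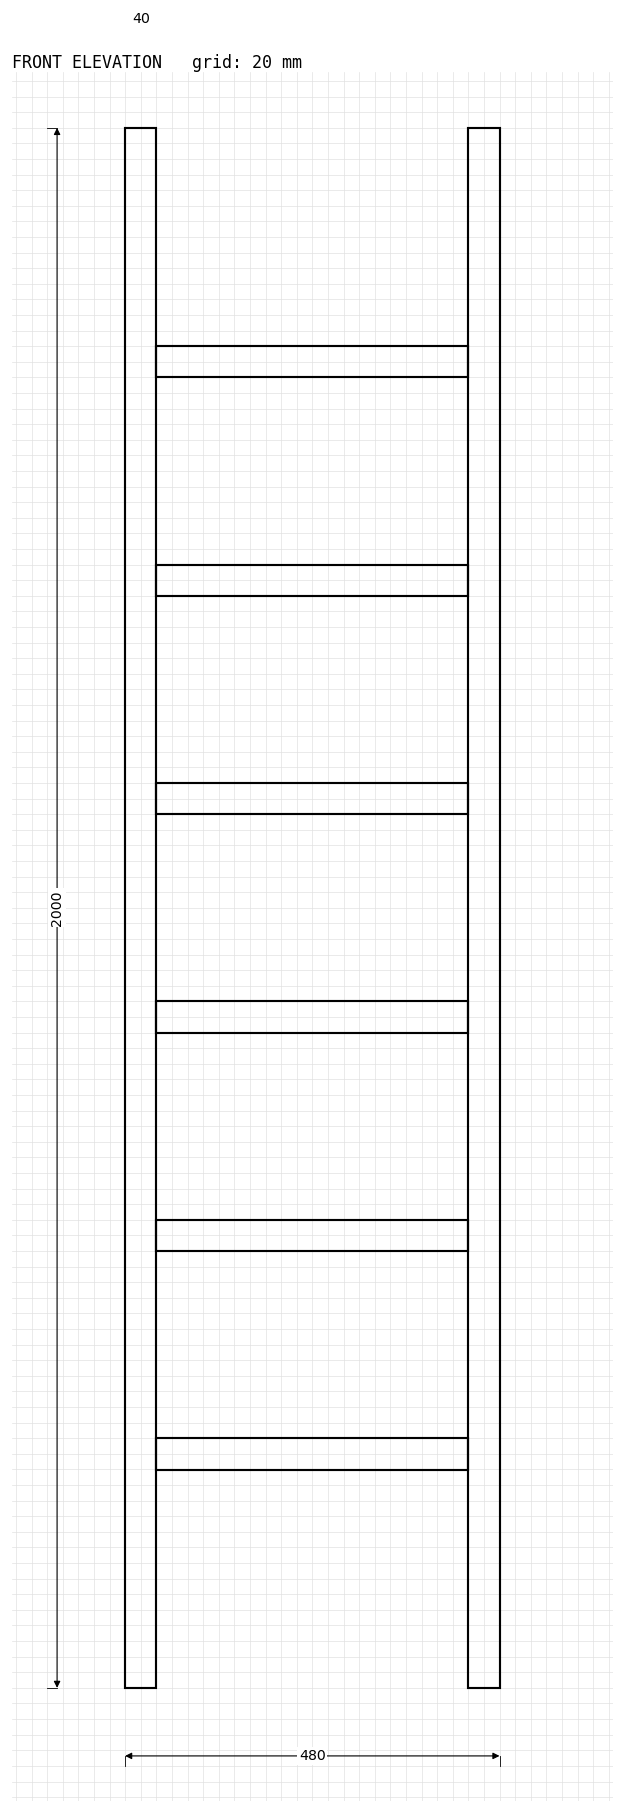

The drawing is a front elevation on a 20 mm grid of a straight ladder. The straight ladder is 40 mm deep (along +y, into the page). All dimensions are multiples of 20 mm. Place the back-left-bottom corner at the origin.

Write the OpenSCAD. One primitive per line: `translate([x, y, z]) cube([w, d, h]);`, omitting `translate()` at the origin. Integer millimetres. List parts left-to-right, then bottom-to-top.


cube([40, 40, 2000]);
translate([40, 0, 280]) cube([400, 40, 40]);
translate([40, 0, 560]) cube([400, 40, 40]);
translate([40, 0, 840]) cube([400, 40, 40]);
translate([40, 0, 1120]) cube([400, 40, 40]);
translate([40, 0, 1400]) cube([400, 40, 40]);
translate([40, 0, 1680]) cube([400, 40, 40]);
translate([440, 0, 0]) cube([40, 40, 2000]);


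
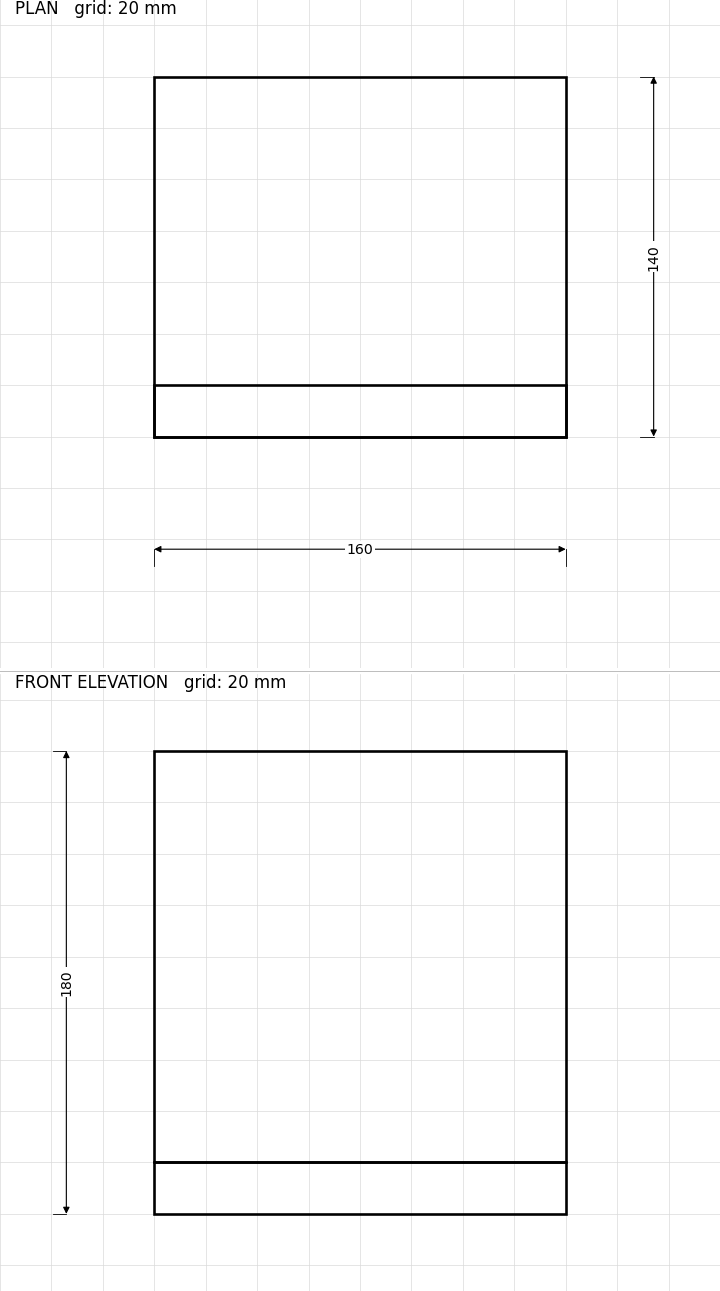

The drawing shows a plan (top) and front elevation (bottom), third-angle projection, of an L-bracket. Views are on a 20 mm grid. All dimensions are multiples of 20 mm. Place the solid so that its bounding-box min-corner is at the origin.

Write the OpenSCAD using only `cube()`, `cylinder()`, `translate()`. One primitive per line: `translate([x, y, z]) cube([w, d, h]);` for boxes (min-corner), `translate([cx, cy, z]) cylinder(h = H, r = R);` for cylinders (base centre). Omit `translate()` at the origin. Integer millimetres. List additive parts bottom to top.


cube([160, 140, 20]);
translate([0, 0, 20]) cube([160, 20, 160]);


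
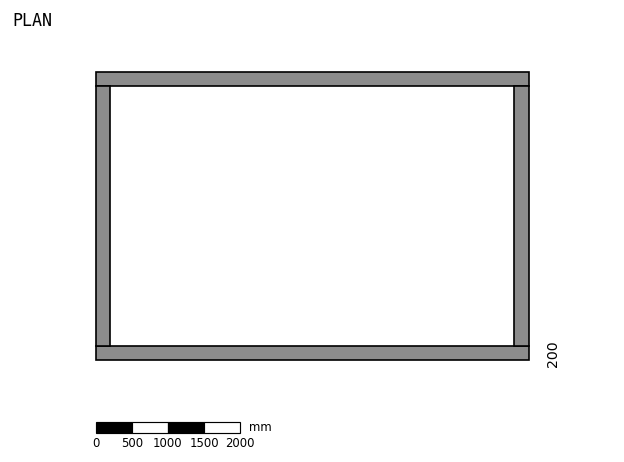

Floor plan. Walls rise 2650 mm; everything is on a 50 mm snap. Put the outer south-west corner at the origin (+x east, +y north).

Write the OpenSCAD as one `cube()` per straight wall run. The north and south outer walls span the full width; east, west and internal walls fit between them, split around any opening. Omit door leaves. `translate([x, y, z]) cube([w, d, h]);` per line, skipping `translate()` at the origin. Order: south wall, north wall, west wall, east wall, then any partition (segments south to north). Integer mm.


cube([6000, 200, 2650]);
translate([0, 3800, 0]) cube([6000, 200, 2650]);
translate([0, 200, 0]) cube([200, 3600, 2650]);
translate([5800, 200, 0]) cube([200, 3600, 2650]);
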